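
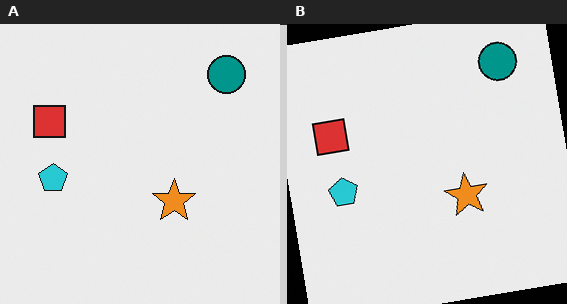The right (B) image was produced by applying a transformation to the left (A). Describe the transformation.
The image was rotated counter-clockwise by a slight angle.

Every shape is tilted by the same angle and the image corners show triangular fill wedges — a whole-image rotation by a non-right angle.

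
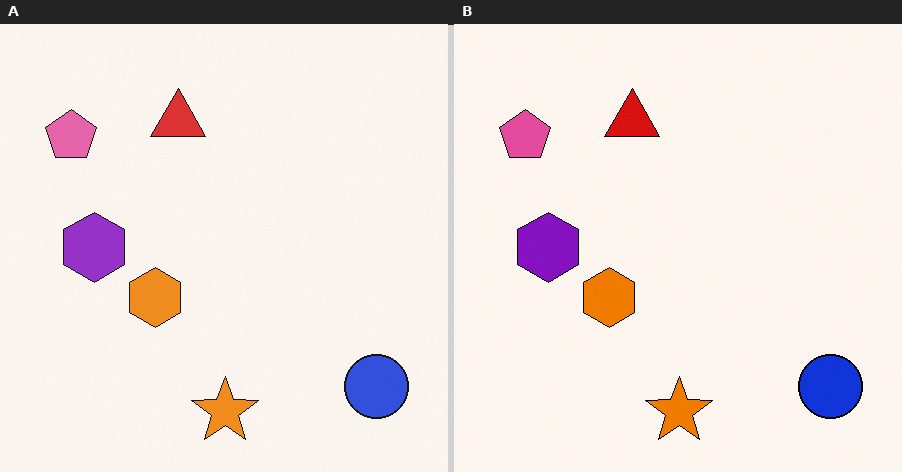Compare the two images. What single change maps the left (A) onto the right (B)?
This is the original image given slightly increased contrast.

Tones are pushed away from mid-grey across the whole image — a global contrast change.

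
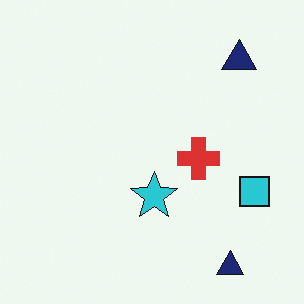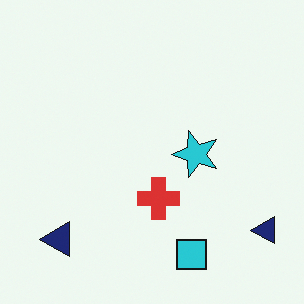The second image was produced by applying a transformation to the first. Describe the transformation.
It was transposed (reflected across the top-left ↔ bottom-right diagonal).

Shapes have swapped their row and column positions — what was in the top-right is now in the bottom-left — a diagonal reflection.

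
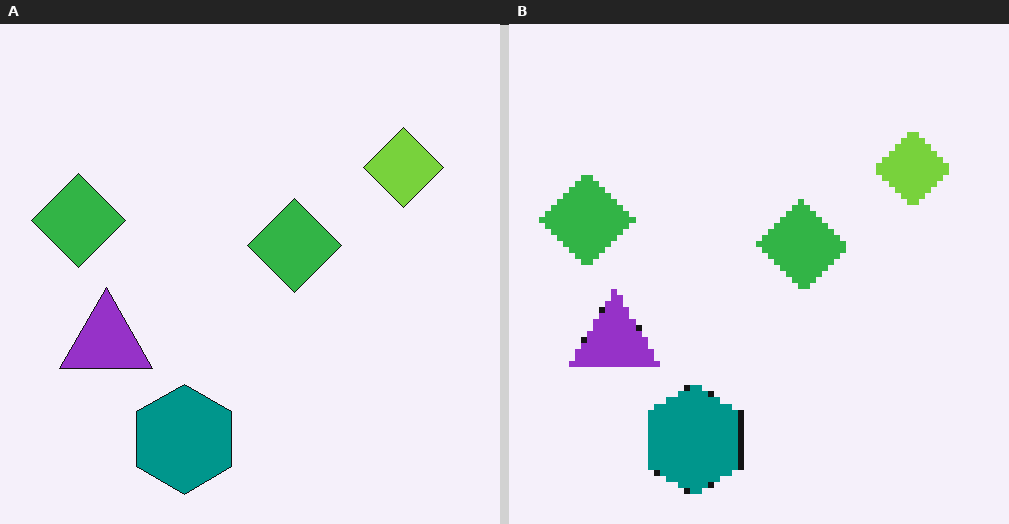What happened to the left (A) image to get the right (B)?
Moderately pixelated.

Shapes are reduced to large square blocks; fine edges and outlines are lost — a downscale-then-upscale (mosaic) effect.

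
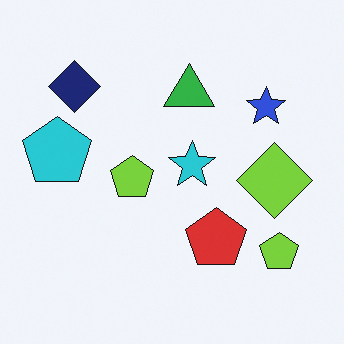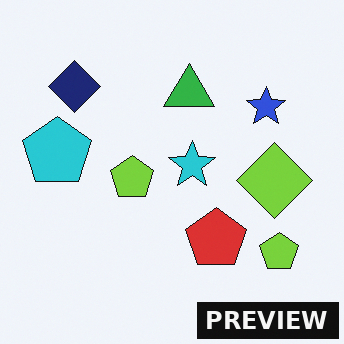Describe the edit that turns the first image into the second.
Watermarked with the text "PREVIEW" in the lower-right corner.

A dark label reading "PREVIEW" appears in the lower-right corner.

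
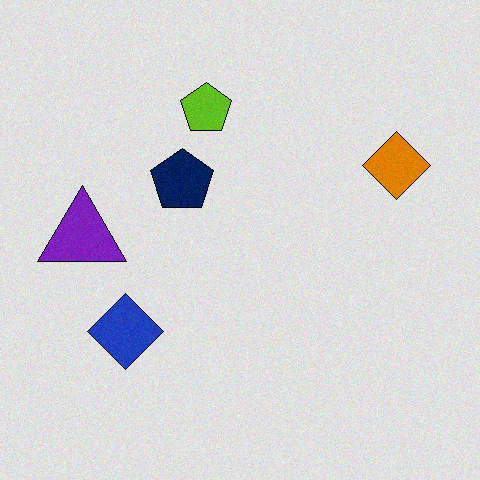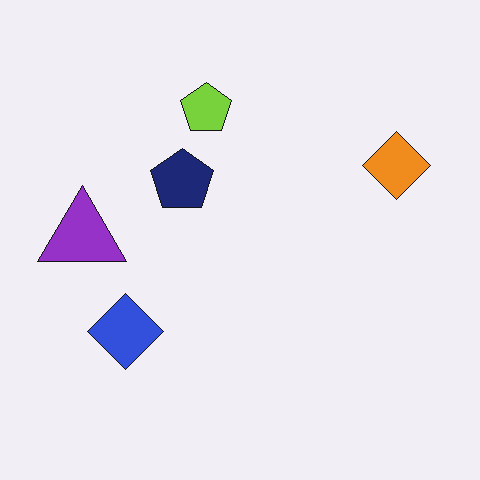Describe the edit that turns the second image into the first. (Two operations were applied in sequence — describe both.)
The transformation is: moderately posterized, then degraded with a light layer of grain.

Each flat color has snapped to a coarser quantized level — most visibly, the near-white background has dropped to a flat grey. Random speckle covers the whole image, including the flat background.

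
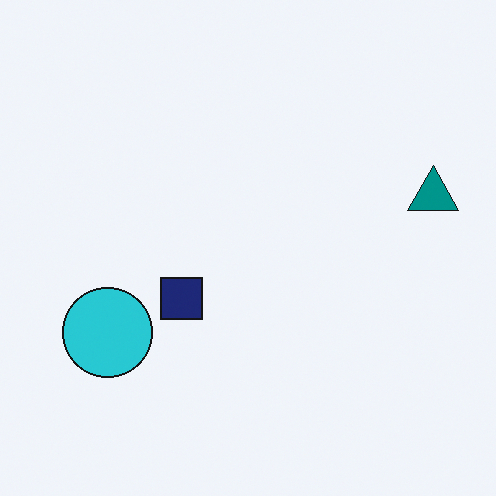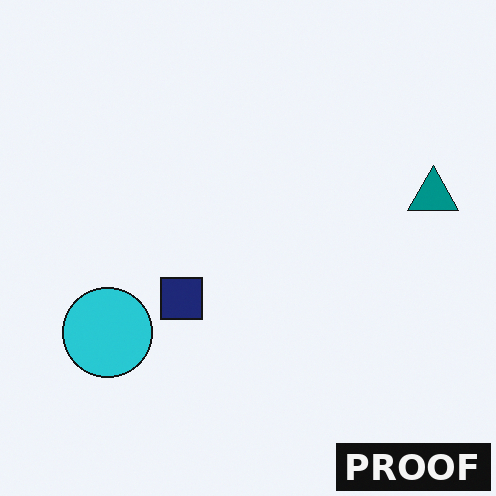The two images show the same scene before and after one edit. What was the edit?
The image was watermarked with the text "PROOF" in the lower-right corner.

A dark label reading "PROOF" appears in the lower-right corner.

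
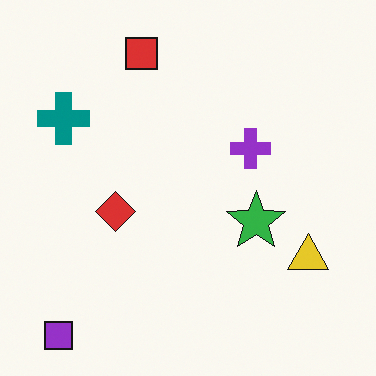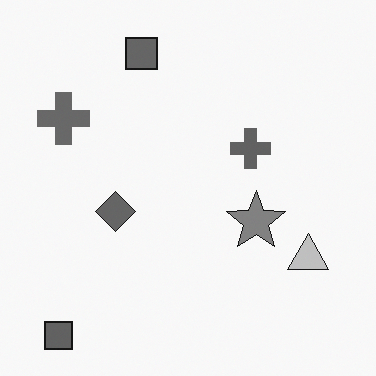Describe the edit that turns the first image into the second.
The transformation is: converted to grayscale.

All color is removed — every shape is now a shade of grey.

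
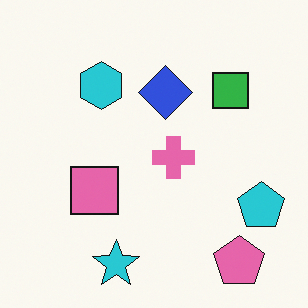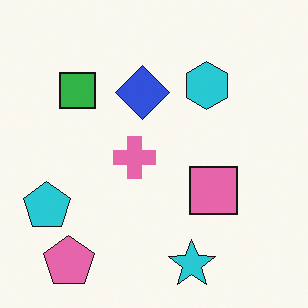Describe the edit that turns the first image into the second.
It was flipped horizontally (left ↔ right).

The cyan pentagon is in the bottom-right of the first image and the bottom-left of the second — shapes on opposite sides of the vertical midline have swapped in a mirror flip.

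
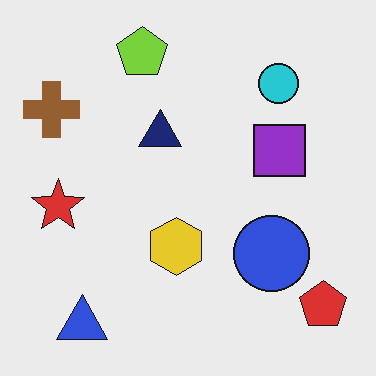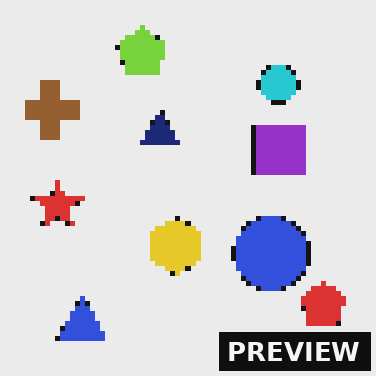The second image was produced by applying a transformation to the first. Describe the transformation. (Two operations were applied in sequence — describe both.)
The second image is the first lightly pixelated (a mild mosaic effect), then watermarked with the text "PREVIEW" in the lower-right corner.

Shapes are reduced to large square blocks; fine edges and outlines are lost — a downscale-then-upscale (mosaic) effect. A dark label reading "PREVIEW" appears in the lower-right corner.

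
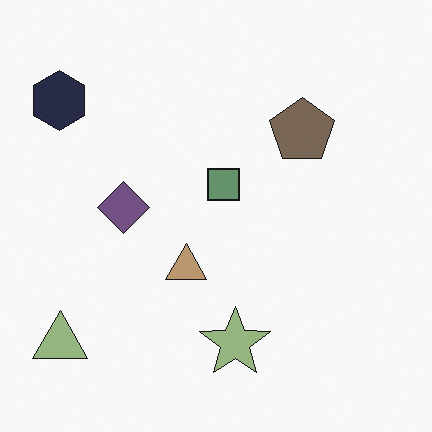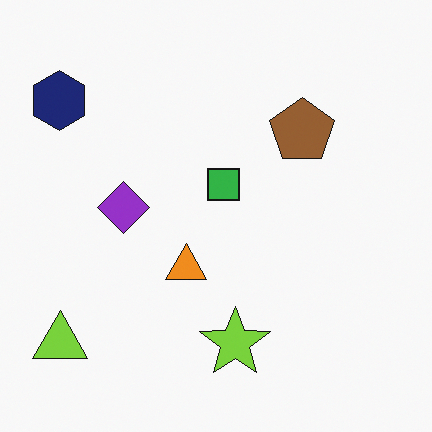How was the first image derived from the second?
The transformation is: made much more muted (saturation change).

All colors are more muted and greyish — a global saturation change.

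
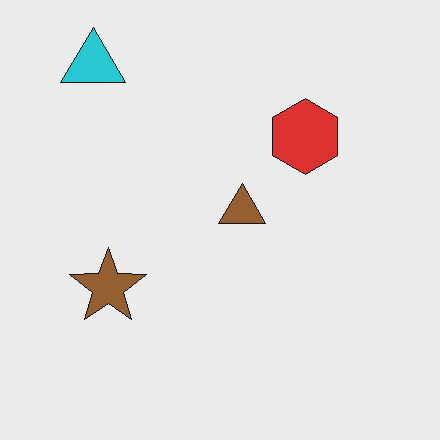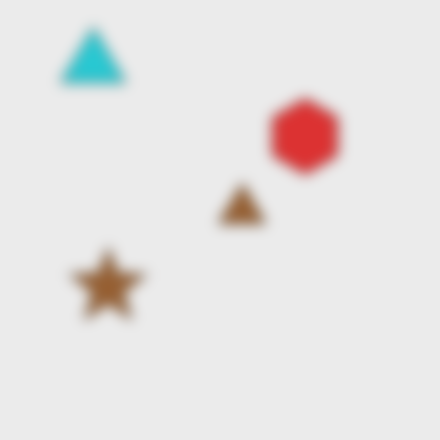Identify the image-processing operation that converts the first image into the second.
It was strongly gaussian-blurred.

Shape edges and outlines are uniformly softened across the whole image.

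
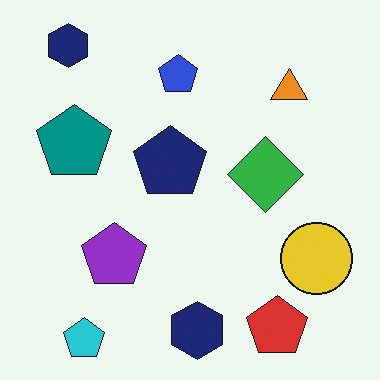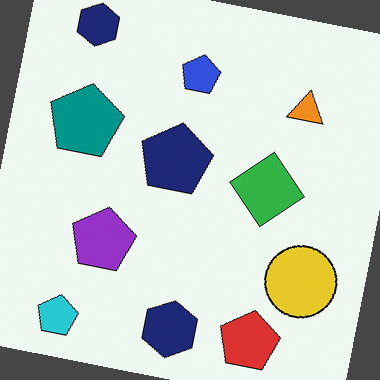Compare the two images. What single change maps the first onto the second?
The image was rotated clockwise by a few degrees.

Every shape is tilted by the same angle and the image corners show triangular fill wedges — a whole-image rotation by a non-right angle.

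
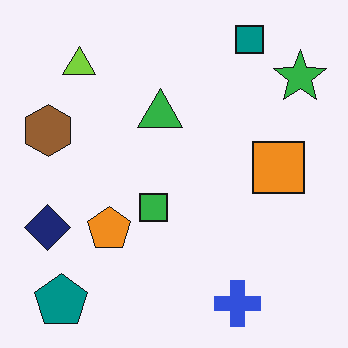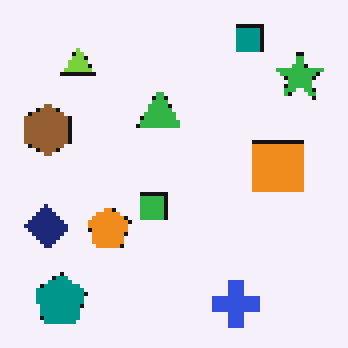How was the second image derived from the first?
Lightly pixelated (a mild mosaic effect).

Shapes are reduced to large square blocks; fine edges and outlines are lost — a downscale-then-upscale (mosaic) effect.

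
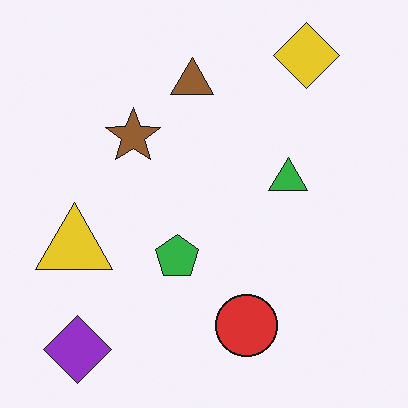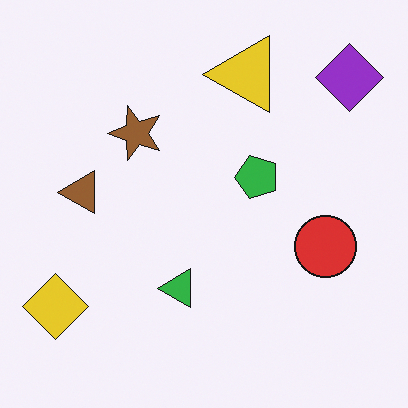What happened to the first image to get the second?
This is the original image transposed (reflected across the top-left ↔ bottom-right diagonal).

Shapes have swapped their row and column positions — what was in the top-right is now in the bottom-left — a diagonal reflection.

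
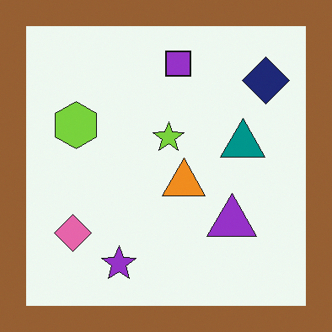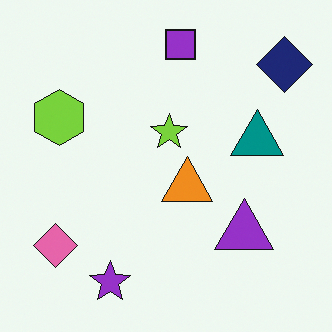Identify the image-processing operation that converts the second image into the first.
This is the original image framed with a brown border.

A solid brown frame runs around the edge of the first image, with the content slightly shrunk inside it.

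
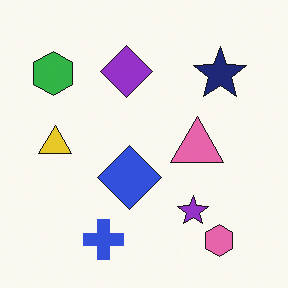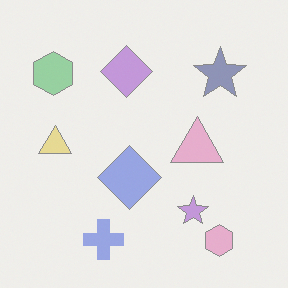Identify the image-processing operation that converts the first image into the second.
The second image is the first given much lower contrast.

Tones are pushed toward mid-grey across the whole image — a global contrast change.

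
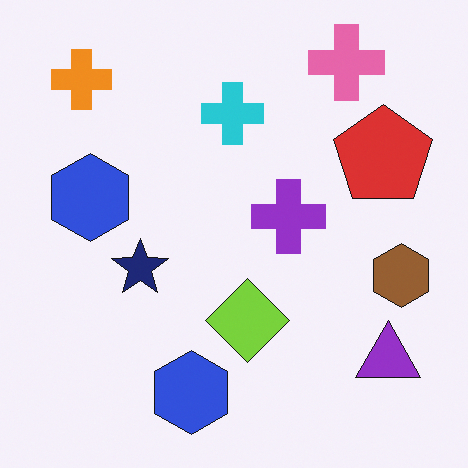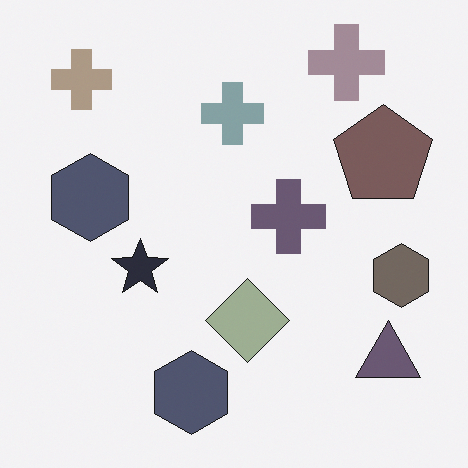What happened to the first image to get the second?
The image was made much more muted (saturation change).

All colors are more muted and greyish — a global saturation change.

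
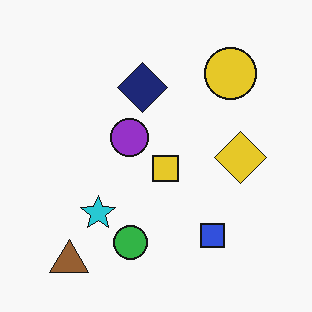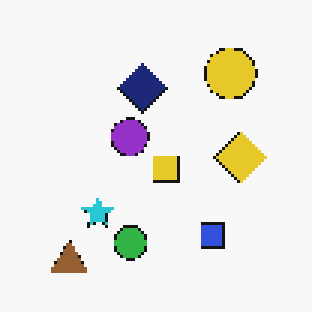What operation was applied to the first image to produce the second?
The second image is the first lightly pixelated (a mild mosaic effect).

Shapes are reduced to large square blocks; fine edges and outlines are lost — a downscale-then-upscale (mosaic) effect.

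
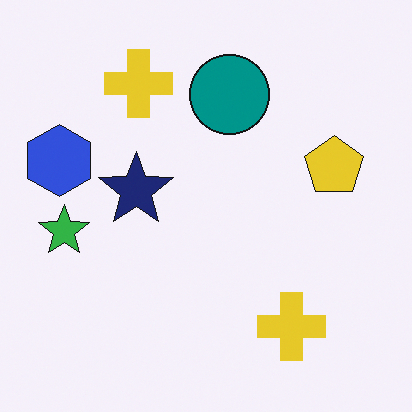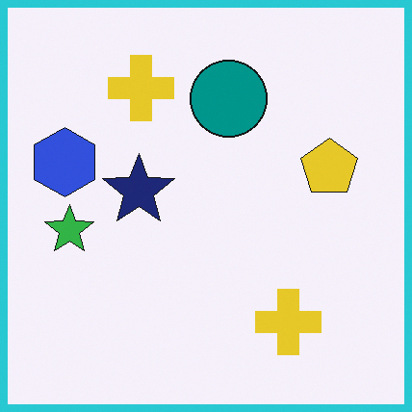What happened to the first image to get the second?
Framed with a cyan border.

A solid cyan frame runs around the edge of the second image, with the content slightly shrunk inside it.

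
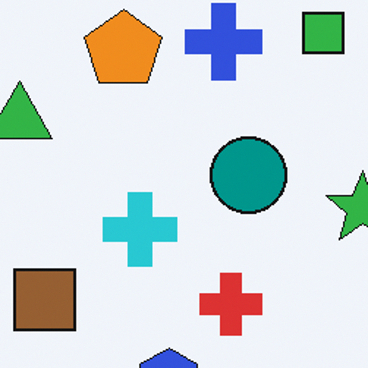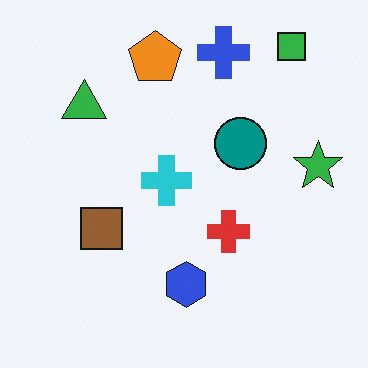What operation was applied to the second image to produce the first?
Cropped slightly and scaled back up.

The visible shapes are larger and the field of view is narrower; shapes near the original edges may be partly or wholly outside the frame — a crop-and-rescale.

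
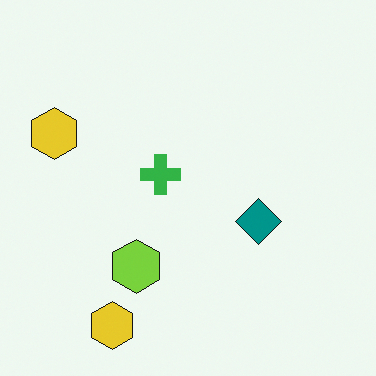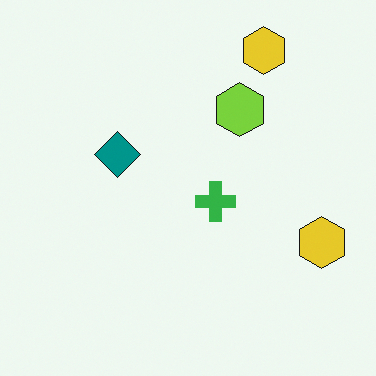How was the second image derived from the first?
It was rotated 180°.

The lime hexagon sits in the bottom of the first image and the top of the second — consistent with a whole-image 180° rotation.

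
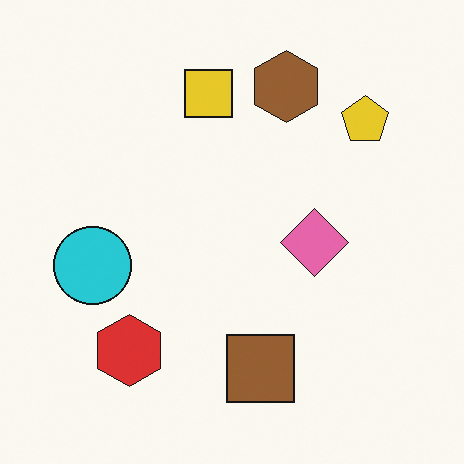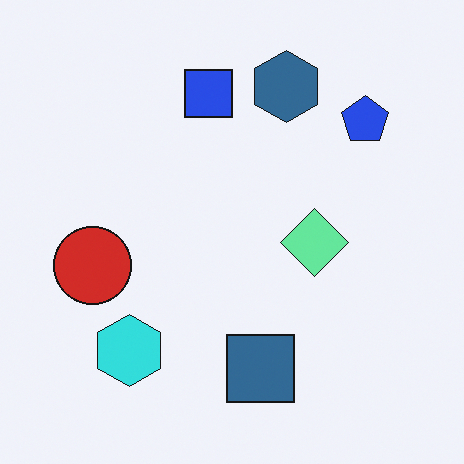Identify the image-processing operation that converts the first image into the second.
The image was hue-shifted by a large amount.

Every shape's color has rotated by the same amount around the hue wheel — a uniform hue shift.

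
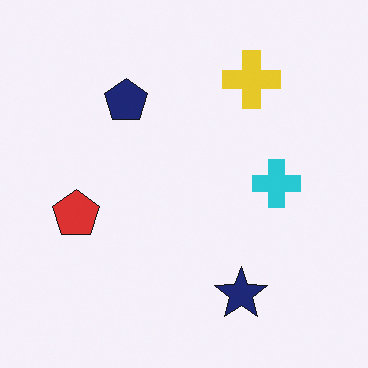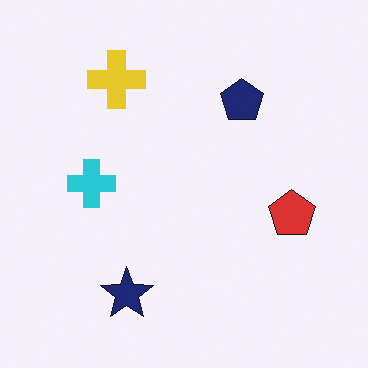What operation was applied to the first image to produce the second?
The second image is the first flipped horizontally (left ↔ right).

The red pentagon is in the left of the first image and the right of the second — shapes on opposite sides of the vertical midline have swapped in a mirror flip.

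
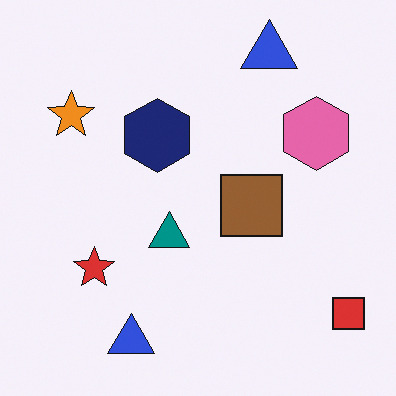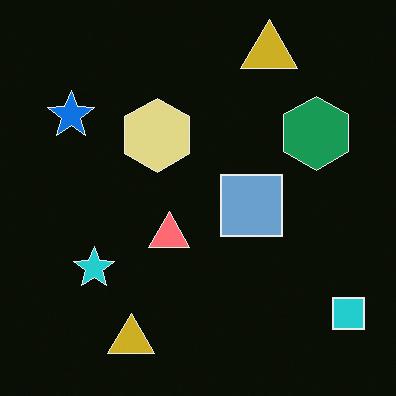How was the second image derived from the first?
The image was color-inverted (negative).

The light background has become dark and every shape's color is its complement — a photographic negative.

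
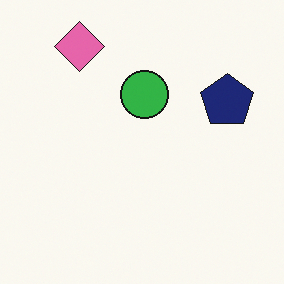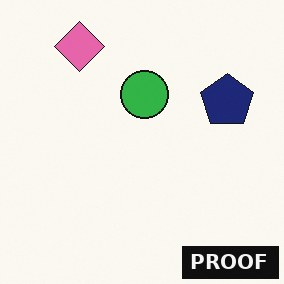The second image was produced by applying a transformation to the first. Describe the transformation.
The transformation is: watermarked with the text "PROOF" in the lower-right corner.

A dark label reading "PROOF" appears in the lower-right corner.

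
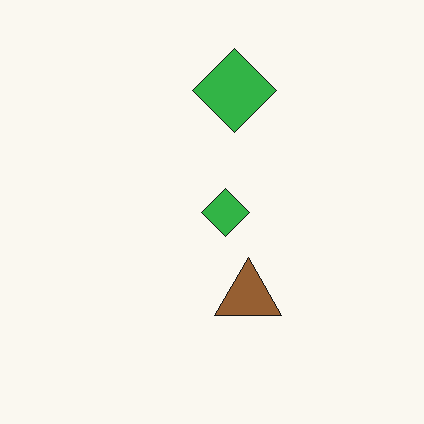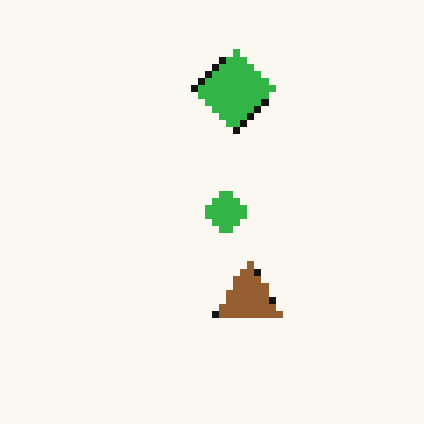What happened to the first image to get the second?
The image was pixelated into visible square blocks.

Shapes are reduced to large square blocks; fine edges and outlines are lost — a downscale-then-upscale (mosaic) effect.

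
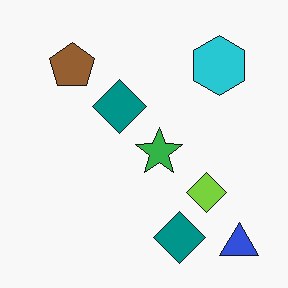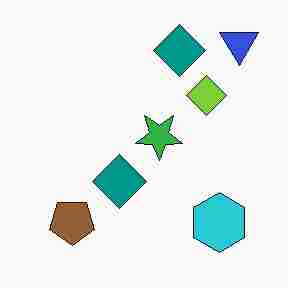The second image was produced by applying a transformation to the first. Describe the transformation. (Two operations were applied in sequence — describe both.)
The transformation is: degraded with heavy JPEG compression, then flipped vertically (top ↔ bottom).

Blocky 8×8 compression artifacts appear around shape edges and the flat background shows ringing — characteristic JPEG degradation. The blue triangle is in the bottom-right of the first image and the top-right of the second — shapes on opposite sides of the horizontal midline have swapped in a mirror flip.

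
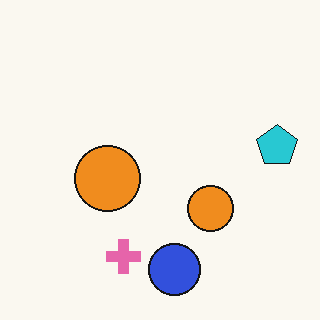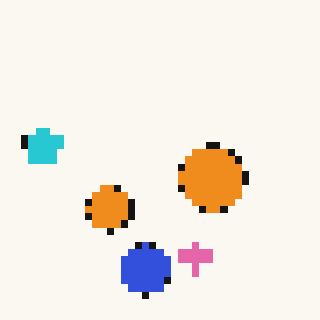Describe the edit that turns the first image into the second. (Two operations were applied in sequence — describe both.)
This is the original image flipped horizontally (left ↔ right), then moderately pixelated.

The cyan pentagon is in the right of the first image and the left of the second — shapes on opposite sides of the vertical midline have swapped in a mirror flip. Shapes are reduced to large square blocks; fine edges and outlines are lost — a downscale-then-upscale (mosaic) effect.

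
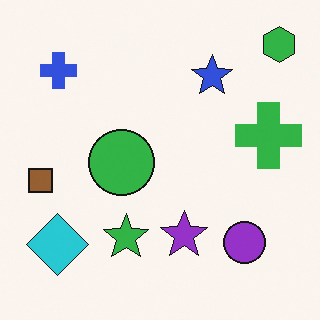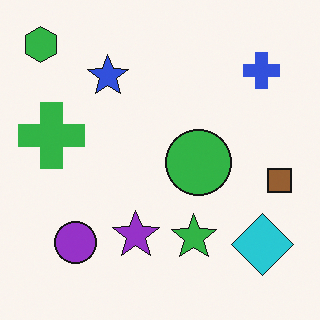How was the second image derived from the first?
The second image is the first flipped horizontally (left ↔ right).

The brown square is in the left of the first image and the right of the second — shapes on opposite sides of the vertical midline have swapped in a mirror flip.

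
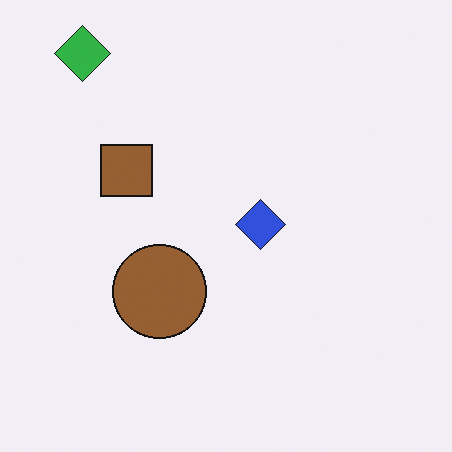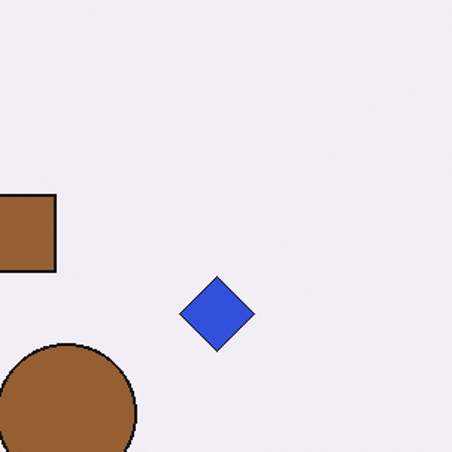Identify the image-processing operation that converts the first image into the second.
Cropped slightly and scaled back up.

The visible shapes are larger and the field of view is narrower; shapes near the original edges may be partly or wholly outside the frame — a crop-and-rescale.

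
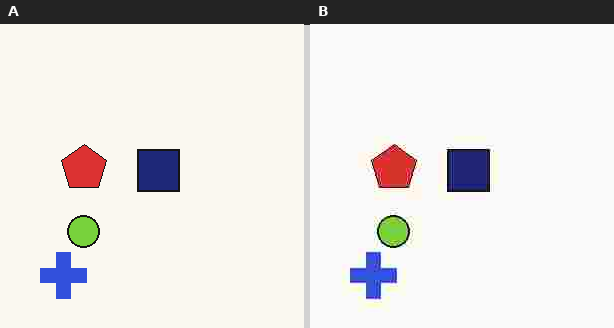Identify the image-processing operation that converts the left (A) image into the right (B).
The image was heavily JPEG-compressed with obvious blocking artifacts.

Blocky 8×8 compression artifacts appear around shape edges and the flat background shows ringing — characteristic JPEG degradation.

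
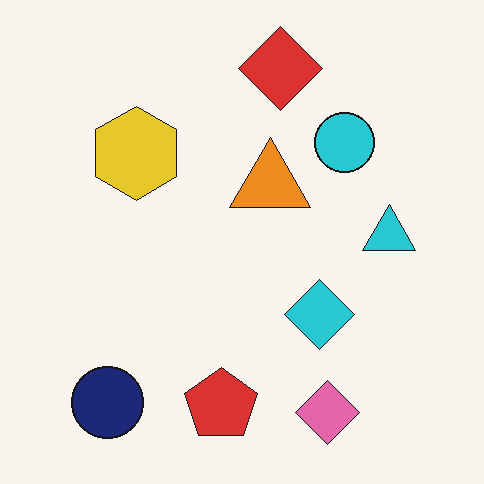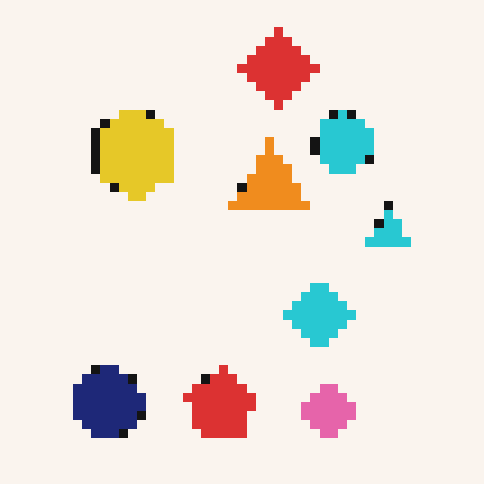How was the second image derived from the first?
The image was heavily pixelated into large blocks.

Shapes are reduced to large square blocks; fine edges and outlines are lost — a downscale-then-upscale (mosaic) effect.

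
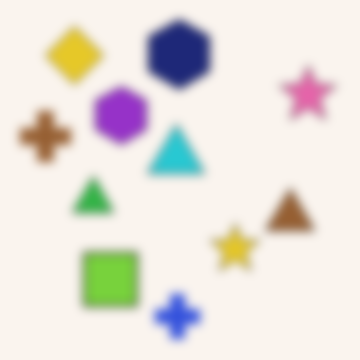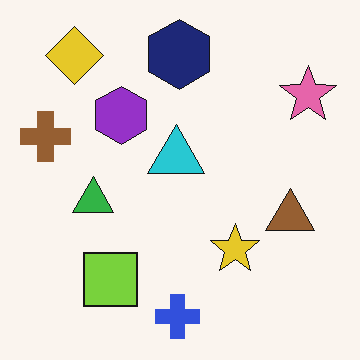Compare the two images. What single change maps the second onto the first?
The image was strongly gaussian-blurred.

Shape edges and outlines are uniformly softened across the whole image.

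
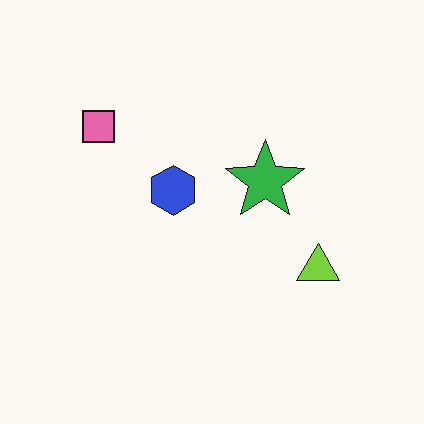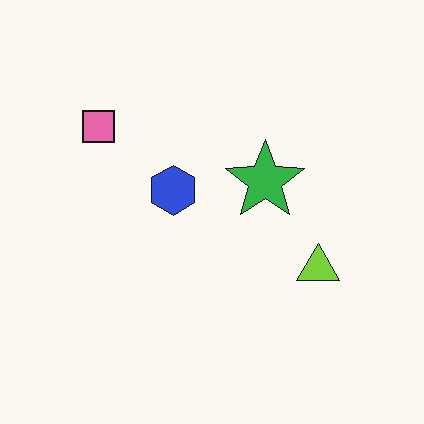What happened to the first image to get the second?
The transformation is: JPEG-compressed with visible artifacts.

Blocky 8×8 compression artifacts appear around shape edges and the flat background shows ringing — characteristic JPEG degradation.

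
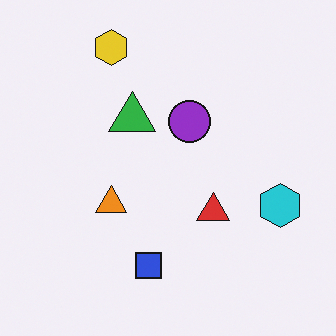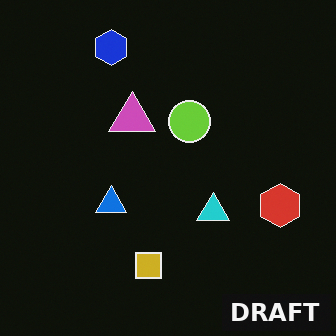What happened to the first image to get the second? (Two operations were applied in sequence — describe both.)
Color-inverted (negative), then watermarked with the text "DRAFT" in the lower-right corner.

The light background has become dark and every shape's color is its complement — a photographic negative. A dark label reading "DRAFT" appears in the lower-right corner.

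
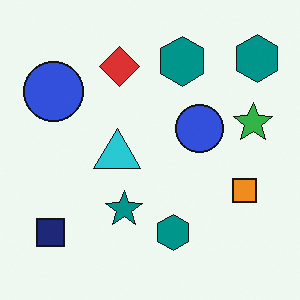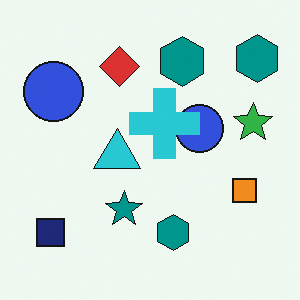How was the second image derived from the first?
This is the original image overlaid with an additional cyan cross.

A cyan cross appears in the second image that is absent from the first.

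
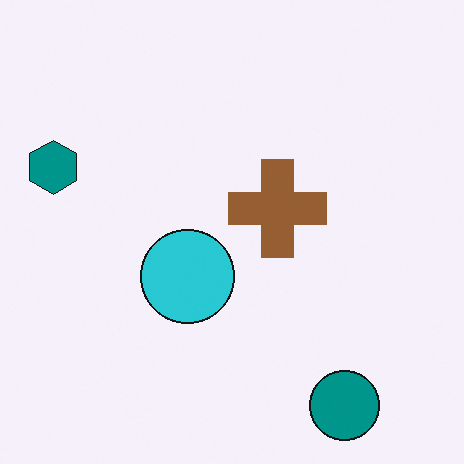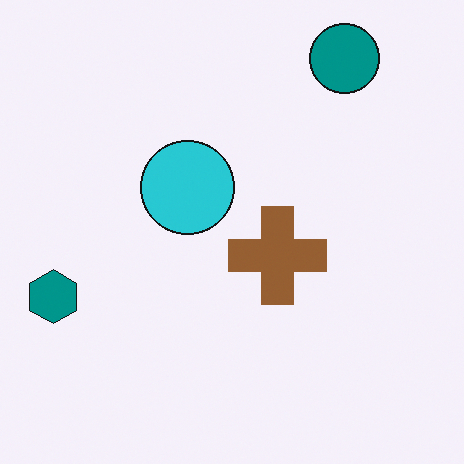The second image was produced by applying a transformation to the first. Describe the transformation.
The transformation is: flipped vertically (top ↔ bottom).

The teal circle is in the bottom-right of the first image and the top-right of the second — shapes on opposite sides of the horizontal midline have swapped in a mirror flip.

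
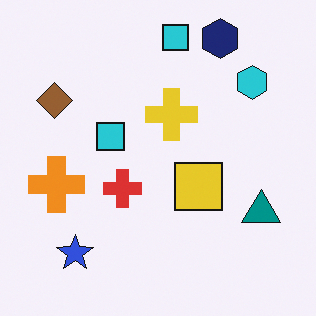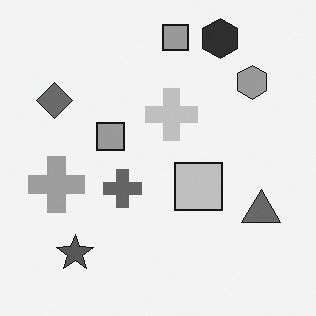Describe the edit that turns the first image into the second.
Converted to grayscale.

All color is removed — every shape is now a shade of grey.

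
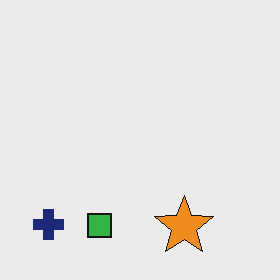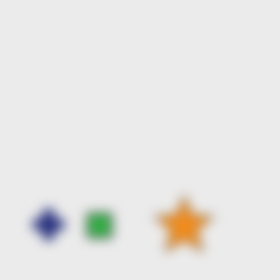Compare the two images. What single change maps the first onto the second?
The second image is the first strongly gaussian-blurred.

Shape edges and outlines are uniformly softened across the whole image.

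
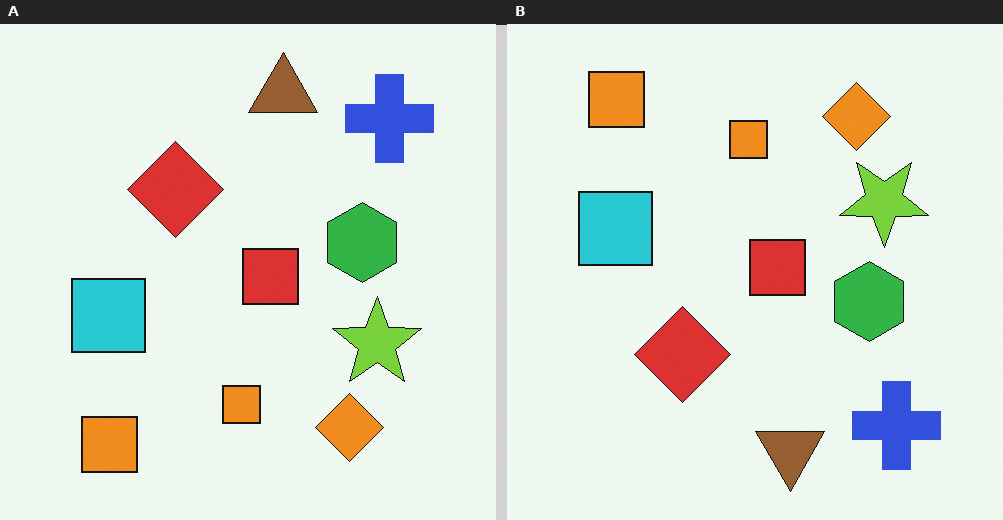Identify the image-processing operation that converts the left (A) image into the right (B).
The image was flipped vertically (top ↔ bottom).

The brown triangle is in the top of the left (A) image and the bottom of the right (B) — shapes on opposite sides of the horizontal midline have swapped in a mirror flip.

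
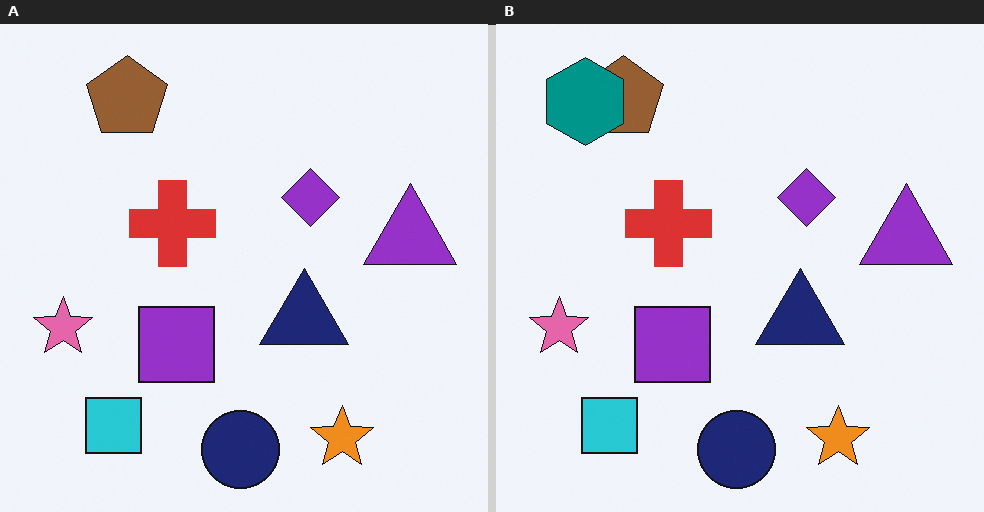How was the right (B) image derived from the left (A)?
It was overlaid with an additional teal hexagon.

A teal hexagon appears in the right (B) image that is absent from the left (A).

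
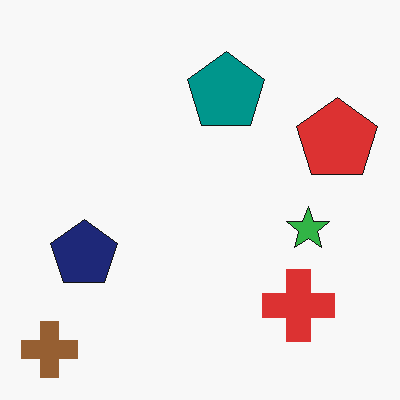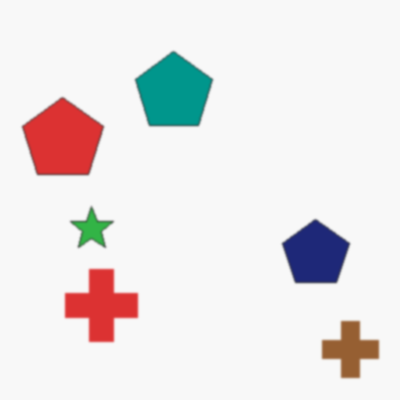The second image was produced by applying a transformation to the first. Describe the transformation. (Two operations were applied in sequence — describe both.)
This is the original image flipped horizontally (left ↔ right), then slightly softened.

The brown cross is in the bottom-left of the first image and the bottom-right of the second — shapes on opposite sides of the vertical midline have swapped in a mirror flip. Shape edges and outlines are uniformly softened across the whole image.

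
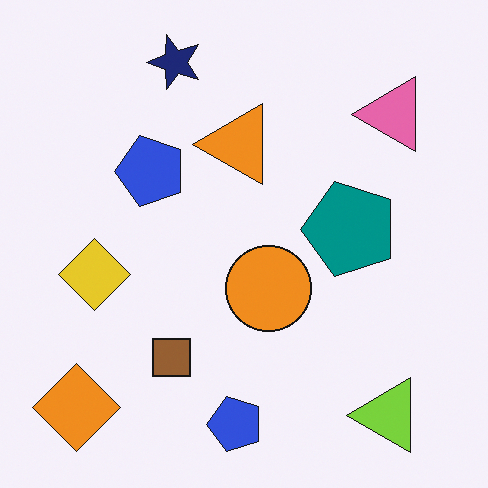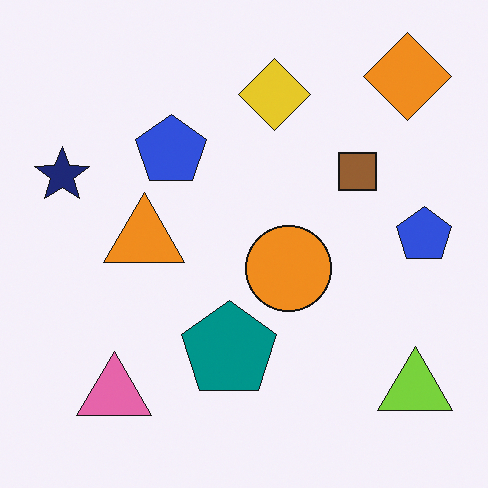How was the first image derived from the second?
Transposed (reflected across the top-left ↔ bottom-right diagonal).

Shapes have swapped their row and column positions — what was in the top-right is now in the bottom-left — a diagonal reflection.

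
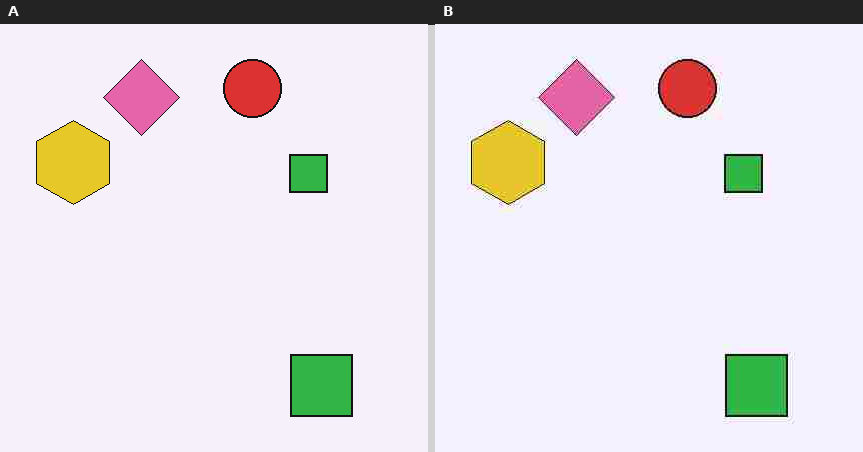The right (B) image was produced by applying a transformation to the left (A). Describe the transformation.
Heavily JPEG-compressed with obvious blocking artifacts.

Blocky 8×8 compression artifacts appear around shape edges and the flat background shows ringing — characteristic JPEG degradation.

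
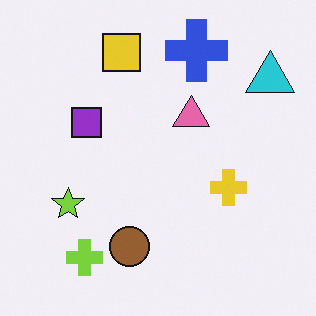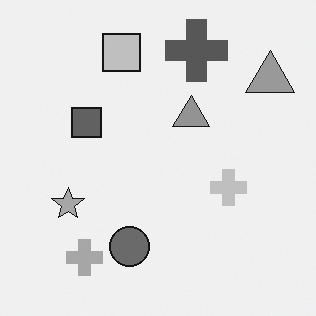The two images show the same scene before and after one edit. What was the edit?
The image was converted to grayscale.

All color is removed — every shape is now a shade of grey.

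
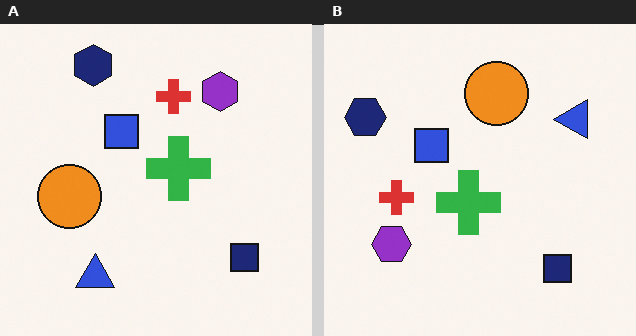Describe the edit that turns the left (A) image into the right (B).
The image was transposed (reflected across the top-left ↔ bottom-right diagonal).

Shapes have swapped their row and column positions — what was in the top-right is now in the bottom-left — a diagonal reflection.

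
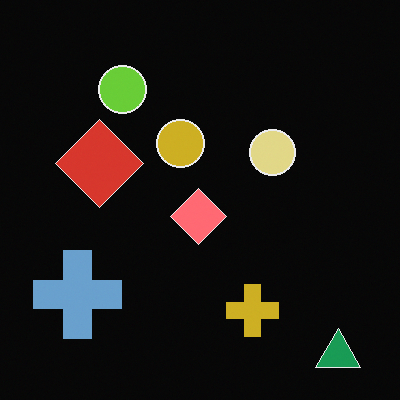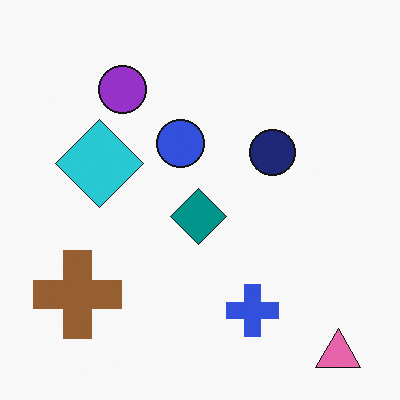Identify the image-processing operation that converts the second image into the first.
The image was color-inverted (negative).

The light background has become dark and every shape's color is its complement — a photographic negative.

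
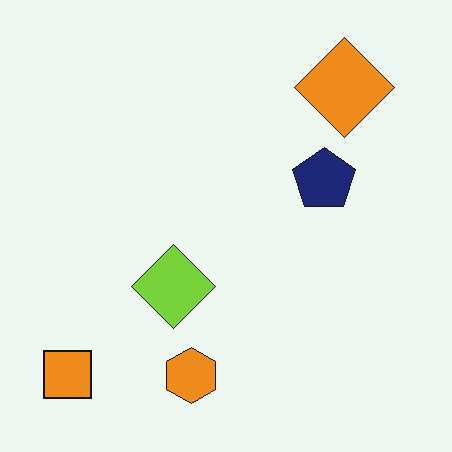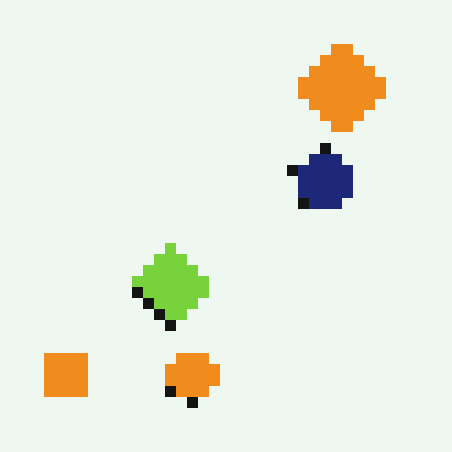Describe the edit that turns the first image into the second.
Heavily pixelated into large blocks.

Shapes are reduced to large square blocks; fine edges and outlines are lost — a downscale-then-upscale (mosaic) effect.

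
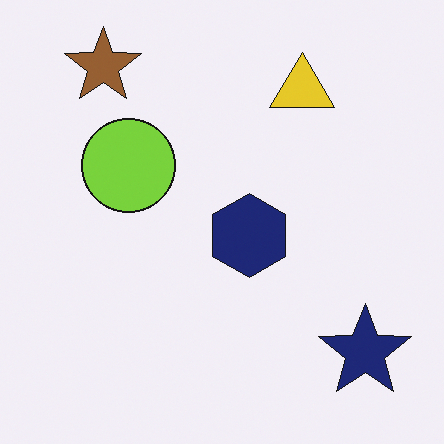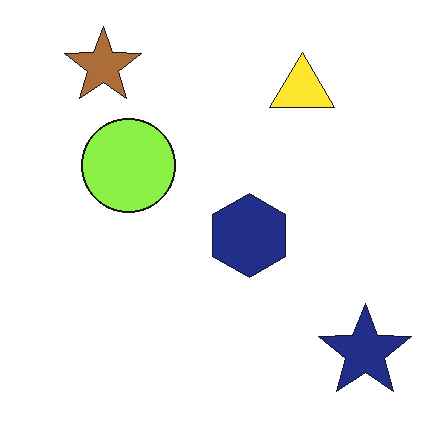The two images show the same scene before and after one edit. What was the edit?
It was brightened a little.

Every pixel — background and shapes alike — is uniformly brightened.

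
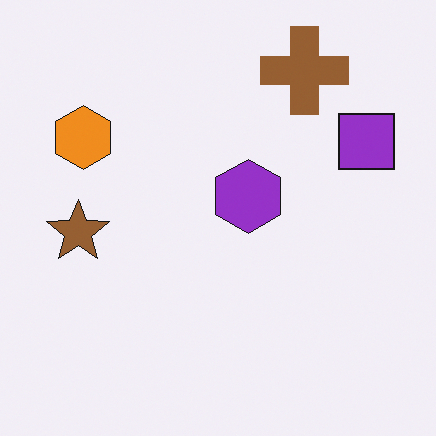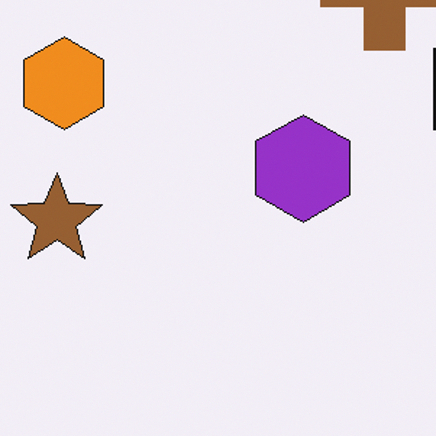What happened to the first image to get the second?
This is the original image cropped to a modestly smaller region and rescaled.

The visible shapes are larger and the field of view is narrower; shapes near the original edges may be partly or wholly outside the frame — a crop-and-rescale.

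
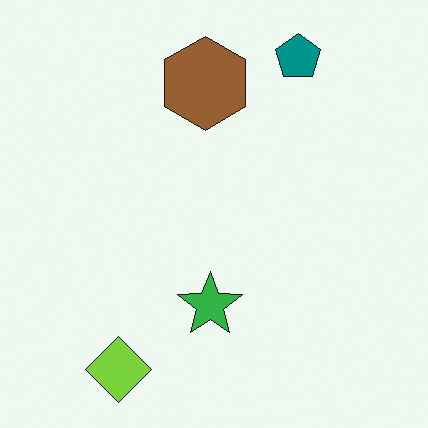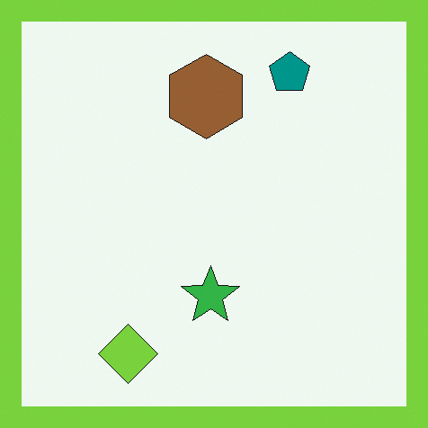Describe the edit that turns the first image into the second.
It was framed with a lime border.

A solid lime frame runs around the edge of the second image, with the content slightly shrunk inside it.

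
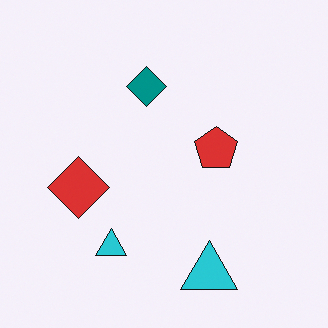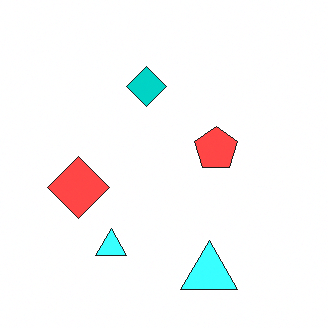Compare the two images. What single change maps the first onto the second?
Noticeably brightened.

Every pixel — background and shapes alike — is uniformly brightened.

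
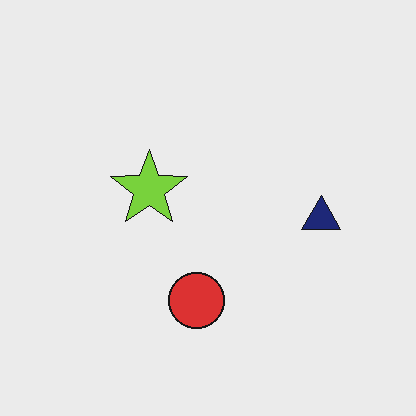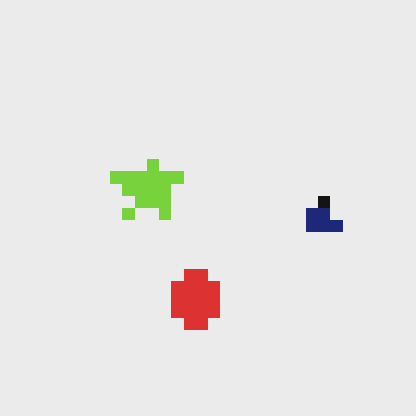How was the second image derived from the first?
The second image is the first heavily pixelated into large blocks.

Shapes are reduced to large square blocks; fine edges and outlines are lost — a downscale-then-upscale (mosaic) effect.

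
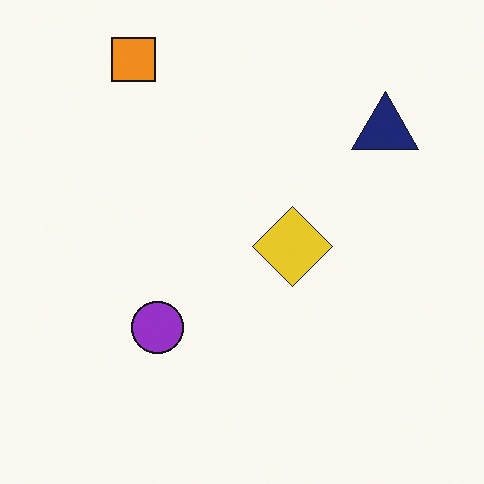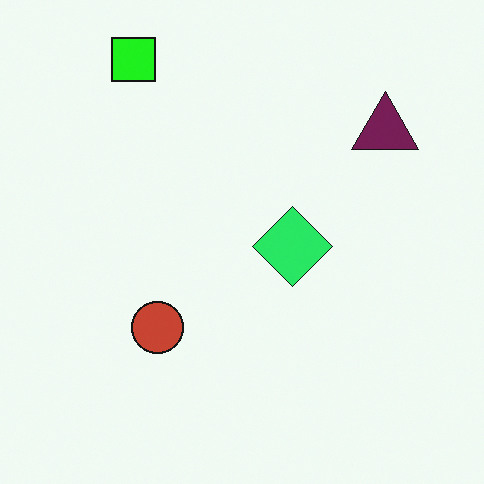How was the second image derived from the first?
It was hue-shifted through roughly a third of the color wheel.

Every shape's color has rotated by the same amount around the hue wheel — a uniform hue shift.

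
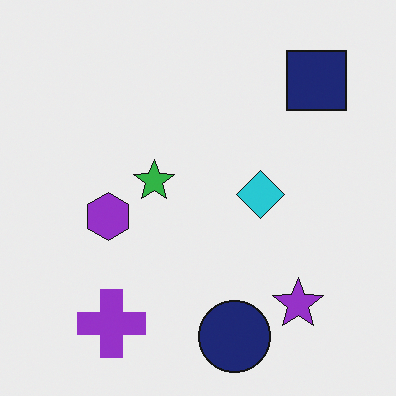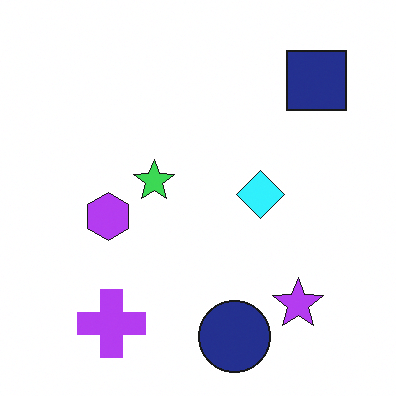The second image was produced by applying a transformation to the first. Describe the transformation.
Brightened a little.

Every pixel — background and shapes alike — is uniformly brightened.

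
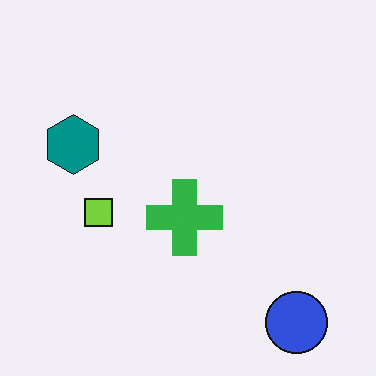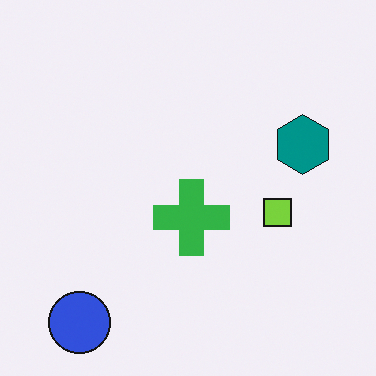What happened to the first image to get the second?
Flipped horizontally (left ↔ right).

The teal hexagon is in the left of the first image and the right of the second — shapes on opposite sides of the vertical midline have swapped in a mirror flip.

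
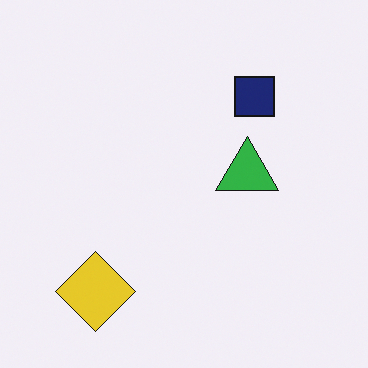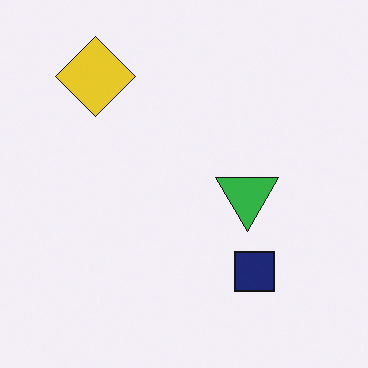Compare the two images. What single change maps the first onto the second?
Flipped vertically (top ↔ bottom).

The yellow diamond is in the bottom-left of the first image and the top-left of the second — shapes on opposite sides of the horizontal midline have swapped in a mirror flip.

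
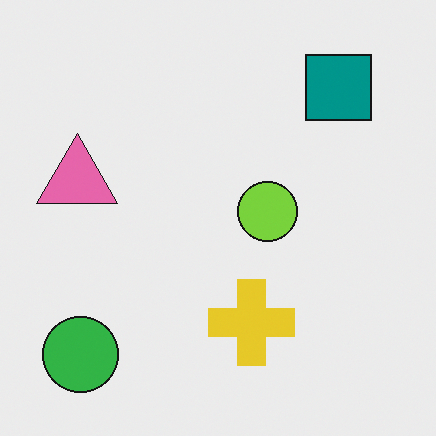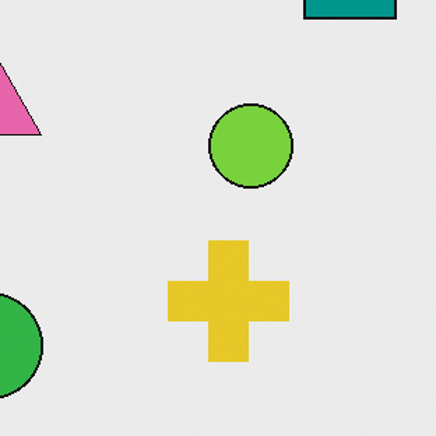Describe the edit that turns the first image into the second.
Cropped to a modestly smaller region and rescaled.

The visible shapes are larger and the field of view is narrower; shapes near the original edges may be partly or wholly outside the frame — a crop-and-rescale.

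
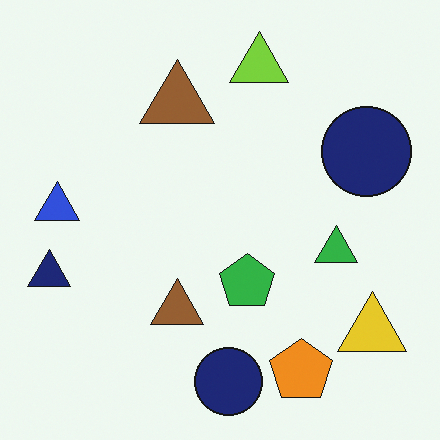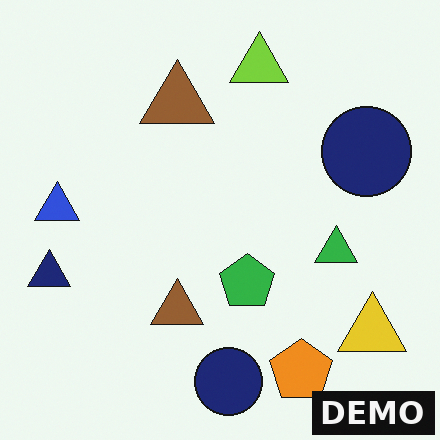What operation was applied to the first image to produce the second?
The transformation is: watermarked with the text "DEMO" in the lower-right corner.

A dark label reading "DEMO" appears in the lower-right corner.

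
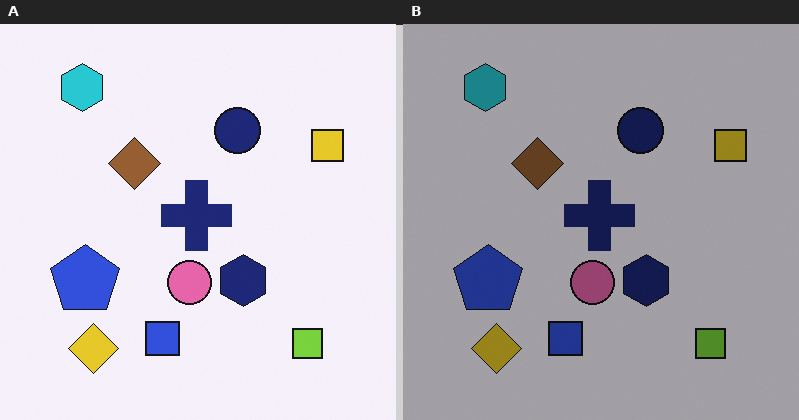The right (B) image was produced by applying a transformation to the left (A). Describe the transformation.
Darkened a lot.

Every pixel — background and shapes alike — is uniformly darkened.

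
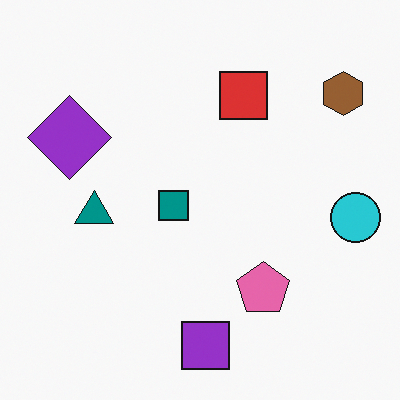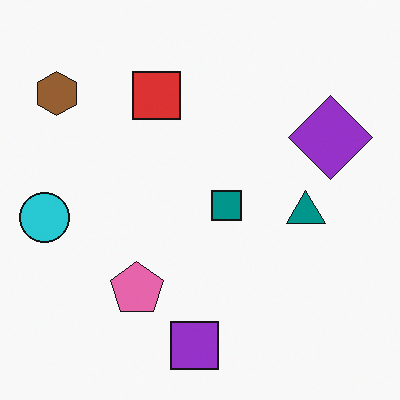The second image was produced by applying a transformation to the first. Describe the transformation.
The image was flipped horizontally (left ↔ right).

The cyan circle is in the right of the first image and the left of the second — shapes on opposite sides of the vertical midline have swapped in a mirror flip.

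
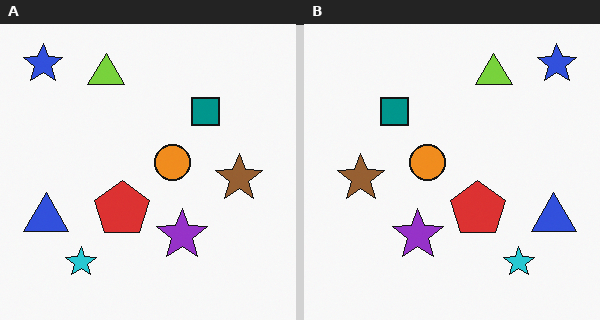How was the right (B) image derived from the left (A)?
Flipped horizontally (left ↔ right).

The blue star is in the top-left of the left (A) image and the top-right of the right (B) — shapes on opposite sides of the vertical midline have swapped in a mirror flip.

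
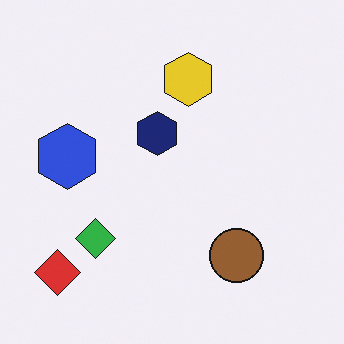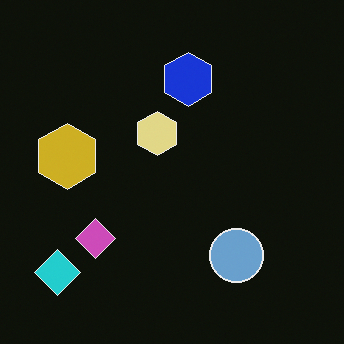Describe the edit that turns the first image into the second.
Color-inverted (negative).

The light background has become dark and every shape's color is its complement — a photographic negative.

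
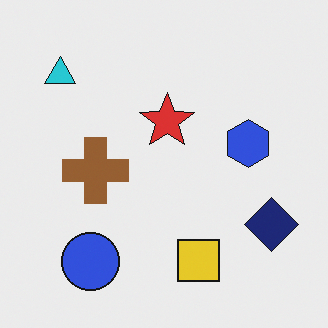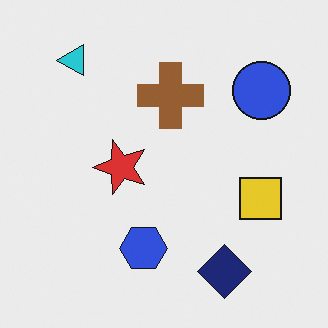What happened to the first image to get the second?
The image was transposed (reflected across the top-left ↔ bottom-right diagonal).

Shapes have swapped their row and column positions — what was in the top-right is now in the bottom-left — a diagonal reflection.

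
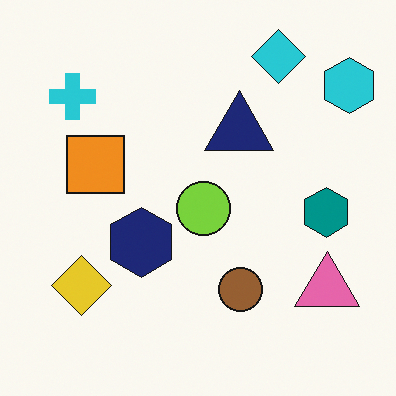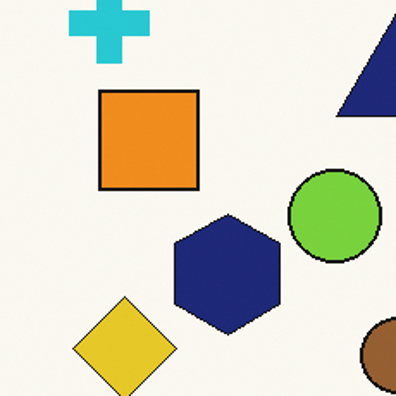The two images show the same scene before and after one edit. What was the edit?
Cropped to a noticeably smaller region and rescaled.

The visible shapes are larger and the field of view is narrower; shapes near the original edges may be partly or wholly outside the frame — a crop-and-rescale.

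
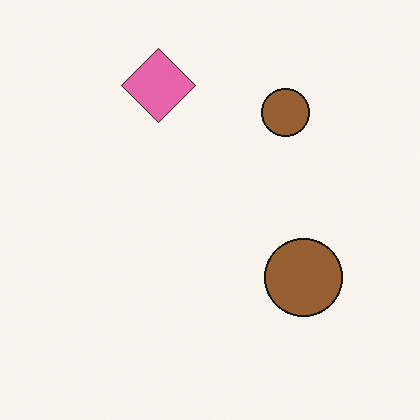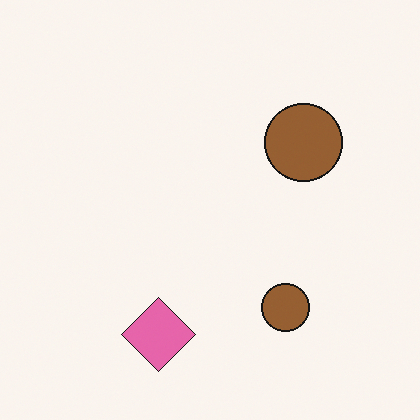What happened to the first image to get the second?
The transformation is: flipped vertically (top ↔ bottom).

The pink diamond is in the top of the first image and the bottom of the second — shapes on opposite sides of the horizontal midline have swapped in a mirror flip.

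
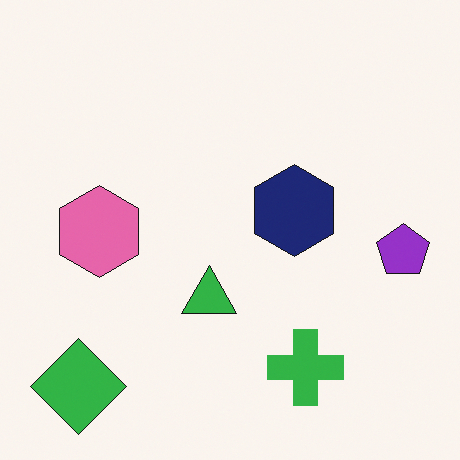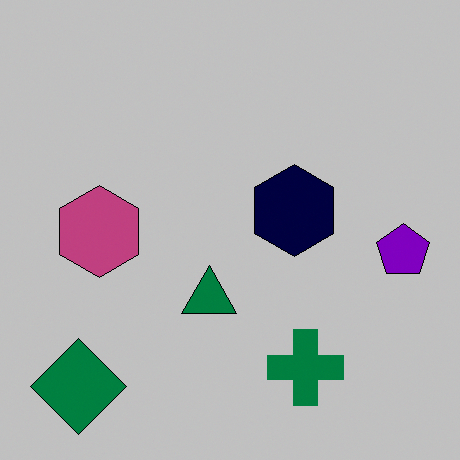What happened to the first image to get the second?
The image was aggressively posterized.

Each flat color has snapped to a coarser quantized level — most visibly, the near-white background has dropped to a flat grey.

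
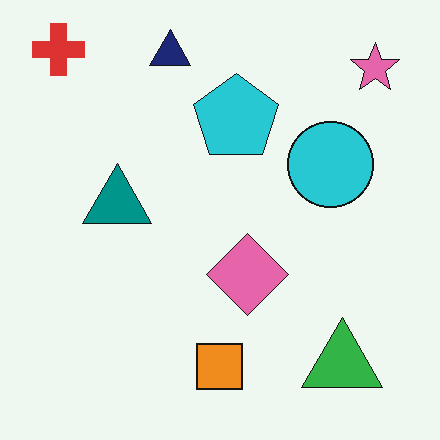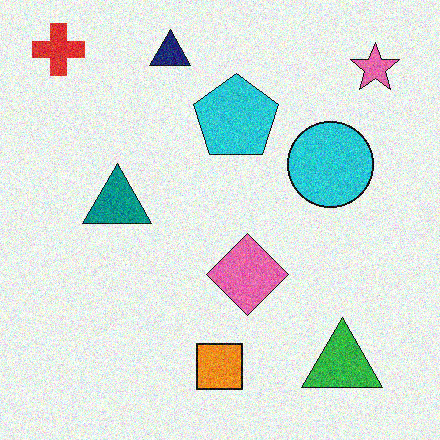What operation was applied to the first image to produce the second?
The transformation is: degraded with visible gaussian noise.

Random speckle covers the whole image, including the flat background.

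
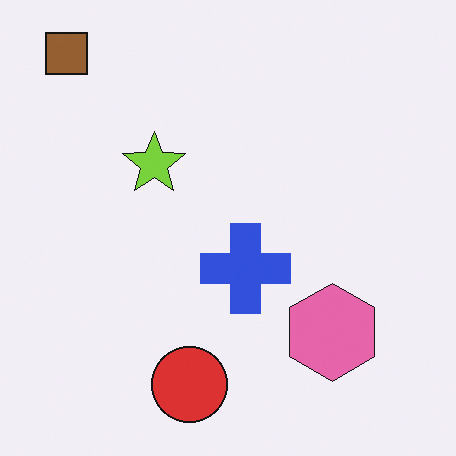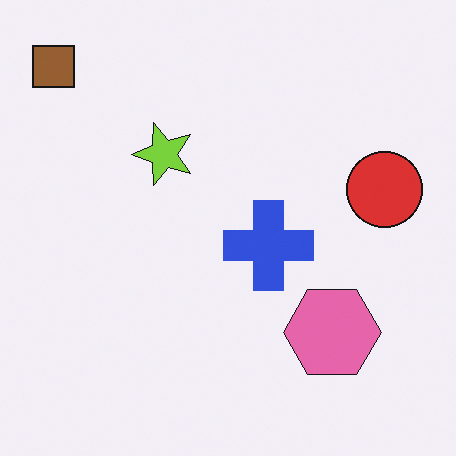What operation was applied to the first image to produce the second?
The second image is the first transposed (reflected across the top-left ↔ bottom-right diagonal).

Shapes have swapped their row and column positions — what was in the top-right is now in the bottom-left — a diagonal reflection.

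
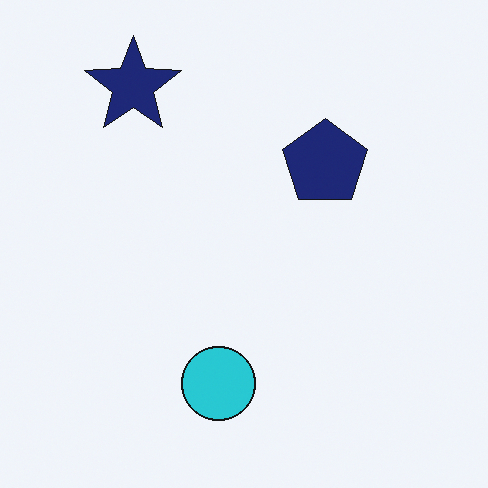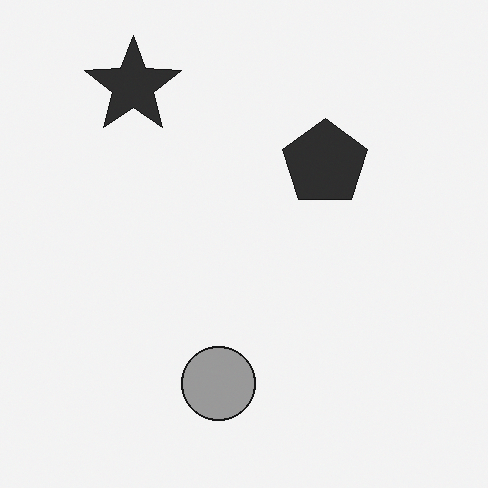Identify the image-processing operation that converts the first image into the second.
The second image is the first converted to grayscale.

All color is removed — every shape is now a shade of grey.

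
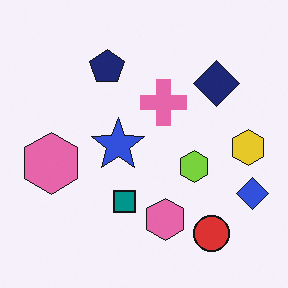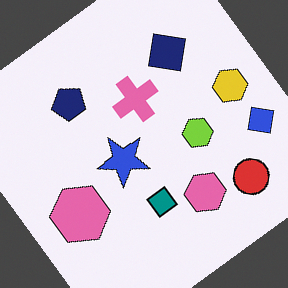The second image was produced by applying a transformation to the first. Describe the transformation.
The image was rotated counter-clockwise by a large amount — several tens of degrees.

Every shape is tilted by the same angle and the image corners show triangular fill wedges — a whole-image rotation by a non-right angle.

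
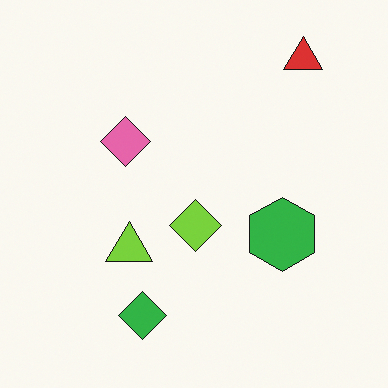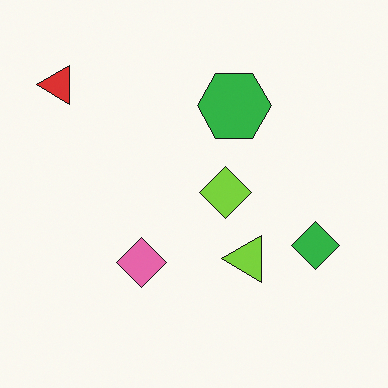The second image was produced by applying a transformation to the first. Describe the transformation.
Rotated 90° counter-clockwise.

The red triangle sits in the top-right of the first image and the top-left of the second — consistent with a whole-image 90° counter-clockwise rotation.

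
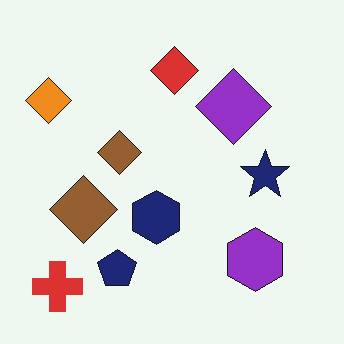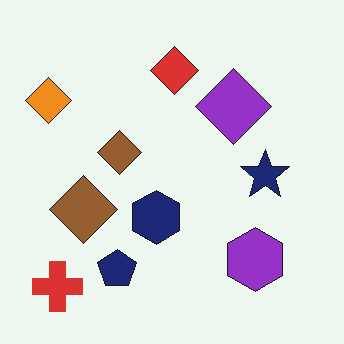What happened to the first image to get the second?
The second image is the first given moderate JPEG compression.

Blocky 8×8 compression artifacts appear around shape edges and the flat background shows ringing — characteristic JPEG degradation.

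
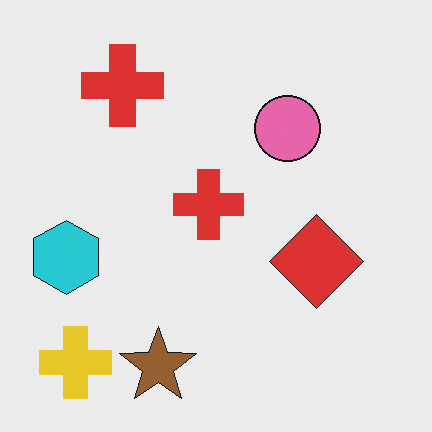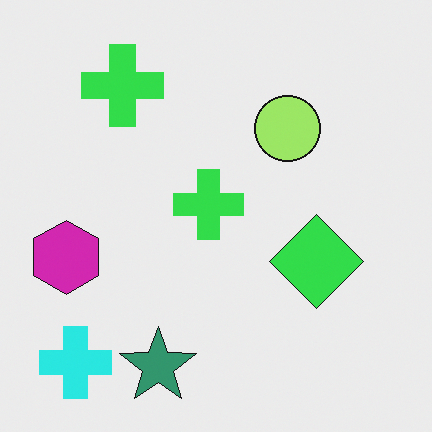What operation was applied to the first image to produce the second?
It was hue-shifted noticeably.

Every shape's color has rotated by the same amount around the hue wheel — a uniform hue shift.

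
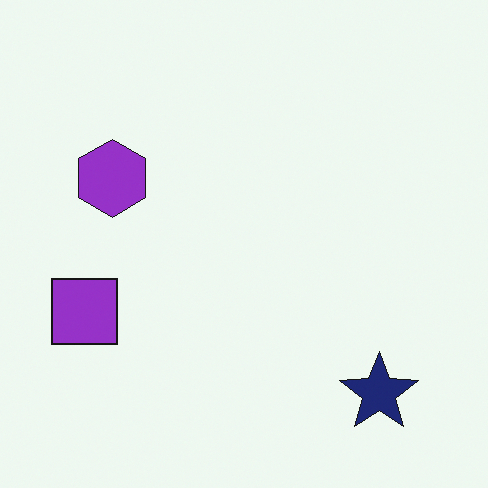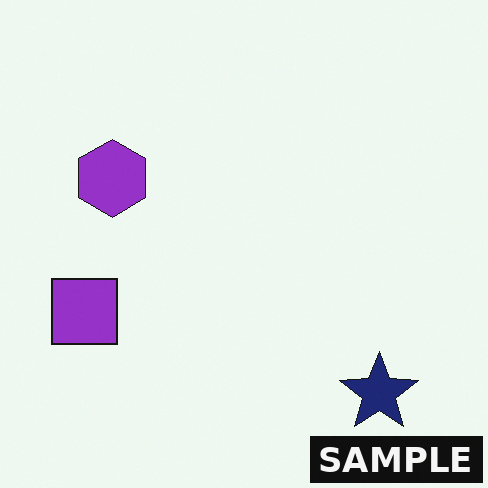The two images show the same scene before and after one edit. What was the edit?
Watermarked with the text "SAMPLE" in the lower-right corner.

A dark label reading "SAMPLE" appears in the lower-right corner.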